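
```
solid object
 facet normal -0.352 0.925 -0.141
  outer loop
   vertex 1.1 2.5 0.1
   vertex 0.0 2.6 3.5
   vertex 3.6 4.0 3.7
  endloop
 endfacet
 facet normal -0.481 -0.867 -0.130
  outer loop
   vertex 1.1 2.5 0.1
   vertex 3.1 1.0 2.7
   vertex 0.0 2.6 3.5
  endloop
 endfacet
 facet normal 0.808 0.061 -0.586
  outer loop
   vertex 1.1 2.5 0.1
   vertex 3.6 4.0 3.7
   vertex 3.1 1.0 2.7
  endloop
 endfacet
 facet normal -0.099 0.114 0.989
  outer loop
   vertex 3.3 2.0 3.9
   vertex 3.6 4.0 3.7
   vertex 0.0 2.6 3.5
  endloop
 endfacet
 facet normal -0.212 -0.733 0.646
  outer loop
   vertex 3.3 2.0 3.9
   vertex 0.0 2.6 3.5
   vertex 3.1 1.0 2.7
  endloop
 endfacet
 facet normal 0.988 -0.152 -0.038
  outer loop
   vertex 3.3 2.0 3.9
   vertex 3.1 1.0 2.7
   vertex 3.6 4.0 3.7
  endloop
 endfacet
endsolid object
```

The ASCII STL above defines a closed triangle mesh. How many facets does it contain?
6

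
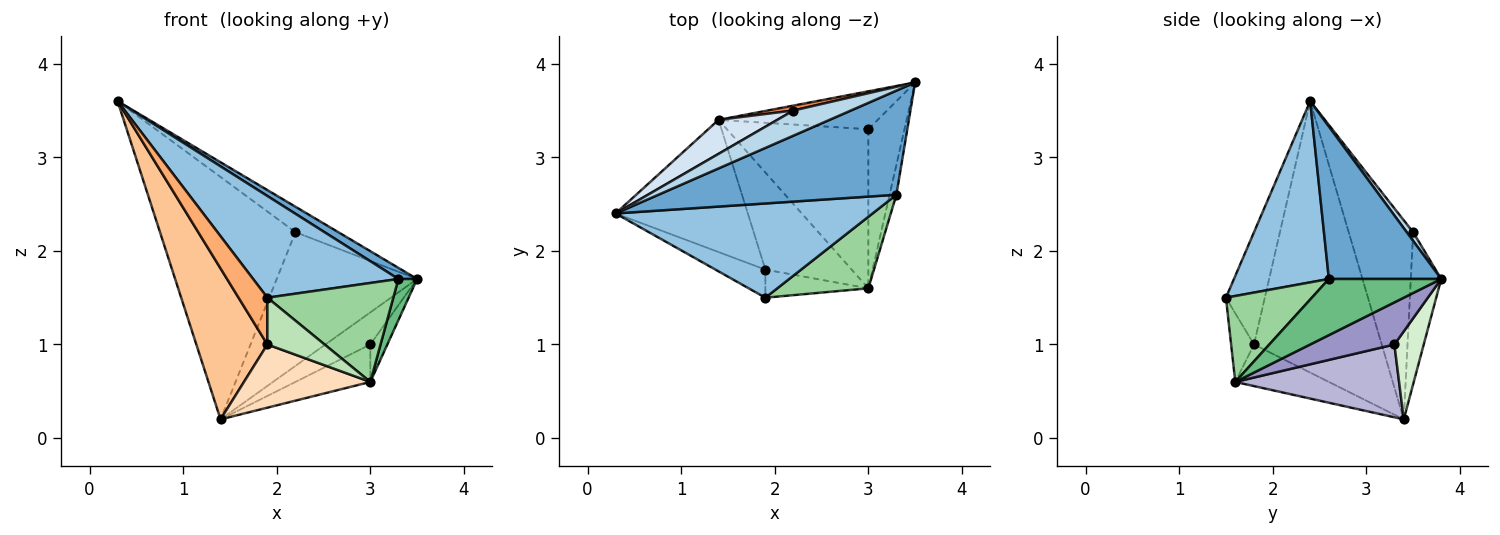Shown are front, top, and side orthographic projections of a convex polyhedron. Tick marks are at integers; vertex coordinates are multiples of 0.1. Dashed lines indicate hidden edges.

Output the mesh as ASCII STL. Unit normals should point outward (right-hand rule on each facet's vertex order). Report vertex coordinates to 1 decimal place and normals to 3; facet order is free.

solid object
 facet normal 0.537 -0.090 0.839
  outer loop
   vertex 3.3 2.6 1.7
   vertex 3.5 3.8 1.7
   vertex 0.3 2.4 3.6
  endloop
 endfacet
 facet normal 0.432 -0.662 0.613
  outer loop
   vertex 3.3 2.6 1.7
   vertex 0.3 2.4 3.6
   vertex 1.9 1.5 1.5
  endloop
 endfacet
 facet normal 0.106 0.707 0.699
  outer loop
   vertex 2.2 3.5 2.2
   vertex 0.3 2.4 3.6
   vertex 3.5 3.8 1.7
  endloop
 endfacet
 facet normal -0.426 0.896 0.126
  outer loop
   vertex 2.2 3.5 2.2
   vertex 1.4 3.4 0.2
   vertex 0.3 2.4 3.6
  endloop
 endfacet
 facet normal -0.212 0.977 0.036
  outer loop
   vertex 2.2 3.5 2.2
   vertex 3.5 3.8 1.7
   vertex 1.4 3.4 0.2
  endloop
 endfacet
 facet normal -0.757 -0.561 -0.336
  outer loop
   vertex 1.9 1.8 1.0
   vertex 1.9 1.5 1.5
   vertex 0.3 2.4 3.6
  endloop
 endfacet
 facet normal -0.804 -0.447 -0.392
  outer loop
   vertex 1.9 1.8 1.0
   vertex 0.3 2.4 3.6
   vertex 1.4 3.4 0.2
  endloop
 endfacet
 facet normal -0.375 -0.506 -0.777
  outer loop
   vertex 3.0 1.6 0.6
   vertex 1.9 1.8 1.0
   vertex 1.4 3.4 0.2
  endloop
 endfacet
 facet normal 0.979 -0.163 -0.119
  outer loop
   vertex 3.0 1.6 0.6
   vertex 3.5 3.8 1.7
   vertex 3.3 2.6 1.7
  endloop
 endfacet
 facet normal 0.484 -0.709 0.513
  outer loop
   vertex 3.0 1.6 0.6
   vertex 3.3 2.6 1.7
   vertex 1.9 1.5 1.5
  endloop
 endfacet
 facet normal -0.324 -0.811 -0.487
  outer loop
   vertex 3.0 1.6 0.6
   vertex 1.9 1.5 1.5
   vertex 1.9 1.8 1.0
  endloop
 endfacet
 facet normal 0.389 0.596 -0.703
  outer loop
   vertex 3.0 3.3 1.0
   vertex 1.4 3.4 0.2
   vertex 3.5 3.8 1.7
  endloop
 endfacet
 facet normal 0.750 0.152 -0.644
  outer loop
   vertex 3.0 3.3 1.0
   vertex 3.5 3.8 1.7
   vertex 3.0 1.6 0.6
  endloop
 endfacet
 facet normal 0.448 0.205 -0.870
  outer loop
   vertex 3.0 3.3 1.0
   vertex 3.0 1.6 0.6
   vertex 1.4 3.4 0.2
  endloop
 endfacet
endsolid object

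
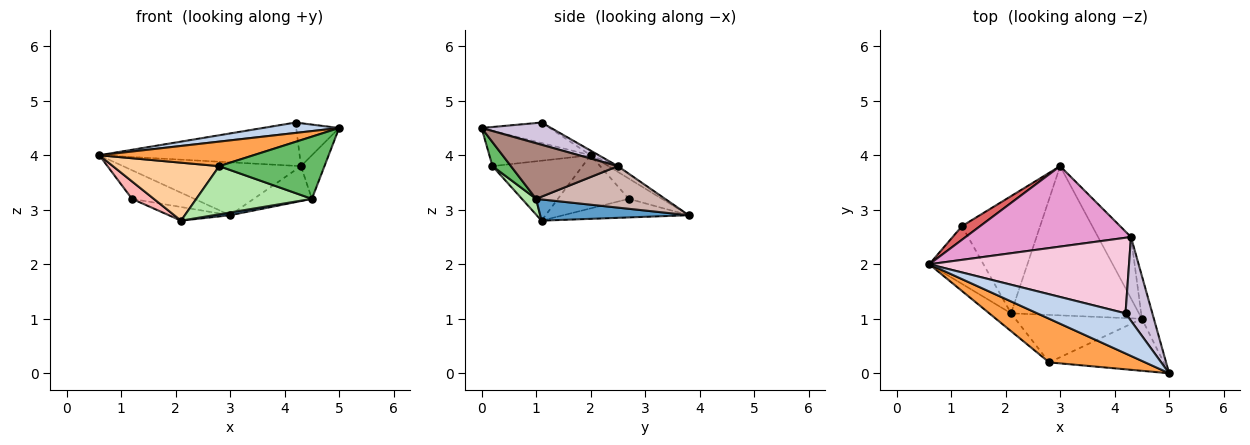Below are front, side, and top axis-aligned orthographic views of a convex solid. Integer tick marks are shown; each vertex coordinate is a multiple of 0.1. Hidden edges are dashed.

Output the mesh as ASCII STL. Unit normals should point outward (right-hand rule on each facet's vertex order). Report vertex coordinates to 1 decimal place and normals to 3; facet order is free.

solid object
 facet normal 0.164 -0.018 -0.986
  outer loop
   vertex 4.5 1.0 3.2
   vertex 2.1 1.1 2.8
   vertex 3.0 3.8 2.9
  endloop
 endfacet
 facet normal -0.219 -0.245 0.945
  outer loop
   vertex 4.2 1.1 4.6
   vertex 0.6 2.0 4.0
   vertex 5.0 0.0 4.5
  endloop
 endfacet
 facet normal -0.306 -0.467 0.830
  outer loop
   vertex 2.8 0.2 3.8
   vertex 5.0 0.0 4.5
   vertex 0.6 2.0 4.0
  endloop
 endfacet
 facet normal -0.629 -0.743 -0.229
  outer loop
   vertex 2.8 0.2 3.8
   vertex 0.6 2.0 4.0
   vertex 2.1 1.1 2.8
  endloop
 endfacet
 facet normal 0.133 -0.760 -0.636
  outer loop
   vertex 2.8 0.2 3.8
   vertex 4.5 1.0 3.2
   vertex 5.0 0.0 4.5
  endloop
 endfacet
 facet normal 0.087 -0.709 -0.699
  outer loop
   vertex 2.8 0.2 3.8
   vertex 2.1 1.1 2.8
   vertex 4.5 1.0 3.2
  endloop
 endfacet
 facet normal -0.433 0.814 0.388
  outer loop
   vertex 1.2 2.7 3.2
   vertex 0.6 2.0 4.0
   vertex 3.0 3.8 2.9
  endloop
 endfacet
 facet normal -0.685 -0.211 -0.698
  outer loop
   vertex 1.2 2.7 3.2
   vertex 2.1 1.1 2.8
   vertex 0.6 2.0 4.0
  endloop
 endfacet
 facet normal -0.230 0.112 -0.967
  outer loop
   vertex 1.2 2.7 3.2
   vertex 3.0 3.8 2.9
   vertex 2.1 1.1 2.8
  endloop
 endfacet
 facet normal 0.594 0.367 0.716
  outer loop
   vertex 4.3 2.5 3.8
   vertex 4.2 1.1 4.6
   vertex 5.0 0.0 4.5
  endloop
 endfacet
 facet normal 0.956 0.210 -0.206
  outer loop
   vertex 4.3 2.5 3.8
   vertex 5.0 0.0 4.5
   vertex 4.5 1.0 3.2
  endloop
 endfacet
 facet normal 0.739 0.333 -0.586
  outer loop
   vertex 4.3 2.5 3.8
   vertex 4.5 1.0 3.2
   vertex 3.0 3.8 2.9
  endloop
 endfacet
 facet normal -0.029 0.549 0.835
  outer loop
   vertex 4.3 2.5 3.8
   vertex 3.0 3.8 2.9
   vertex 0.6 2.0 4.0
  endloop
 endfacet
 facet normal -0.020 0.497 0.867
  outer loop
   vertex 4.3 2.5 3.8
   vertex 0.6 2.0 4.0
   vertex 4.2 1.1 4.6
  endloop
 endfacet
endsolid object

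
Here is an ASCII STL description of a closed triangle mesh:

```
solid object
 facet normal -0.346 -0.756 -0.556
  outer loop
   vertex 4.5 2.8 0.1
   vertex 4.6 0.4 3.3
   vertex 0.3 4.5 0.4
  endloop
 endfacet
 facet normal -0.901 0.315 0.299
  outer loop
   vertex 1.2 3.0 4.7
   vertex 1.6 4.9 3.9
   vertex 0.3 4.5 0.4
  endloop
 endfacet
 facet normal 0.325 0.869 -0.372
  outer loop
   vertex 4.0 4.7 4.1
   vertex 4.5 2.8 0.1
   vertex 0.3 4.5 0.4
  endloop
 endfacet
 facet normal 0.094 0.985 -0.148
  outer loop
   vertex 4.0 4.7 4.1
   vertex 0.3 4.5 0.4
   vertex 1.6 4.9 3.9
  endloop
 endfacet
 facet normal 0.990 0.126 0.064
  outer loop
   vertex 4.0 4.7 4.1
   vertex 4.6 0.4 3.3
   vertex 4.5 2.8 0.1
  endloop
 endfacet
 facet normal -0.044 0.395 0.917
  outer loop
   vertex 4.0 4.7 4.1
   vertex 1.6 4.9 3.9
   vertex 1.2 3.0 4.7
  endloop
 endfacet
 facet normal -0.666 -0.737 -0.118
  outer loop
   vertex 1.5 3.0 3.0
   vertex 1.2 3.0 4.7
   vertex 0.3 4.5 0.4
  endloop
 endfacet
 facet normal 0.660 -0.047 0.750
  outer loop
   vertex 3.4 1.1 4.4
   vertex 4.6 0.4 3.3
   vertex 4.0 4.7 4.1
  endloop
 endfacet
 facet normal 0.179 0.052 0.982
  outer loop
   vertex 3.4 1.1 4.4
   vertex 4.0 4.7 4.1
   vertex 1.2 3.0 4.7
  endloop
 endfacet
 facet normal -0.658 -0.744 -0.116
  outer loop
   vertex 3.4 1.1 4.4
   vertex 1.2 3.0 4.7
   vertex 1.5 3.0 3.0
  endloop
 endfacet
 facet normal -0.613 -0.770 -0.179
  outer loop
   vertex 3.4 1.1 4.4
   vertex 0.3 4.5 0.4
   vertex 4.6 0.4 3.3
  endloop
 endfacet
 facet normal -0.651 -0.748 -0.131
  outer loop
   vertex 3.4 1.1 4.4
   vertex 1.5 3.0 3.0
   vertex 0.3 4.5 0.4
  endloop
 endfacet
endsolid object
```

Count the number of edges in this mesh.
18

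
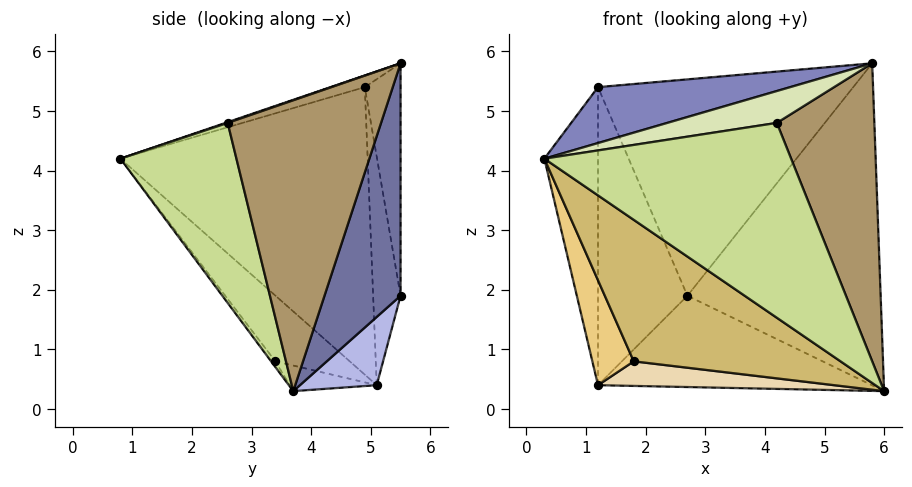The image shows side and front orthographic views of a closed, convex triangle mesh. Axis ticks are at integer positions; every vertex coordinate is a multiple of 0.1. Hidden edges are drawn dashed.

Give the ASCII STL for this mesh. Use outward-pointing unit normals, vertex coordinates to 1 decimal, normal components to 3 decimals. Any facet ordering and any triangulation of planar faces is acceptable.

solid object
 facet normal 0.352 0.893 -0.280
  outer loop
   vertex 5.8 5.5 5.8
   vertex 6.0 3.7 0.3
   vertex 2.7 5.5 1.9
  endloop
 endfacet
 facet normal -0.048 -0.271 0.961
  outer loop
   vertex 1.2 4.9 5.4
   vertex 0.3 0.8 4.2
   vertex 5.8 5.5 5.8
  endloop
 endfacet
 facet normal -0.138 0.984 0.110
  outer loop
   vertex 1.2 4.9 5.4
   vertex 5.8 5.5 5.8
   vertex 2.7 5.5 1.9
  endloop
 endfacet
 facet normal 0.239 0.852 -0.466
  outer loop
   vertex 1.2 5.1 0.4
   vertex 2.7 5.5 1.9
   vertex 6.0 3.7 0.3
  endloop
 endfacet
 facet normal -0.977 0.212 0.008
  outer loop
   vertex 1.2 5.1 0.4
   vertex 0.3 0.8 4.2
   vertex 1.2 4.9 5.4
  endloop
 endfacet
 facet normal -0.293 0.955 0.038
  outer loop
   vertex 1.2 5.1 0.4
   vertex 1.2 4.9 5.4
   vertex 2.7 5.5 1.9
  endloop
 endfacet
 facet normal 0.425 -0.904 -0.051
  outer loop
   vertex 4.2 2.6 4.8
   vertex 0.3 0.8 4.2
   vertex 6.0 3.7 0.3
  endloop
 endfacet
 facet normal 0.007 -0.329 0.944
  outer loop
   vertex 4.2 2.6 4.8
   vertex 5.8 5.5 5.8
   vertex 0.3 0.8 4.2
  endloop
 endfacet
 facet normal 0.826 -0.526 0.202
  outer loop
   vertex 4.2 2.6 4.8
   vertex 6.0 3.7 0.3
   vertex 5.8 5.5 5.8
  endloop
 endfacet
 facet normal -0.016 -0.791 -0.612
  outer loop
   vertex 1.8 3.4 0.8
   vertex 6.0 3.7 0.3
   vertex 0.3 0.8 4.2
  endloop
 endfacet
 facet normal -0.696 -0.388 -0.604
  outer loop
   vertex 1.8 3.4 0.8
   vertex 0.3 0.8 4.2
   vertex 1.2 5.1 0.4
  endloop
 endfacet
 facet normal -0.096 -0.260 -0.961
  outer loop
   vertex 1.8 3.4 0.8
   vertex 1.2 5.1 0.4
   vertex 6.0 3.7 0.3
  endloop
 endfacet
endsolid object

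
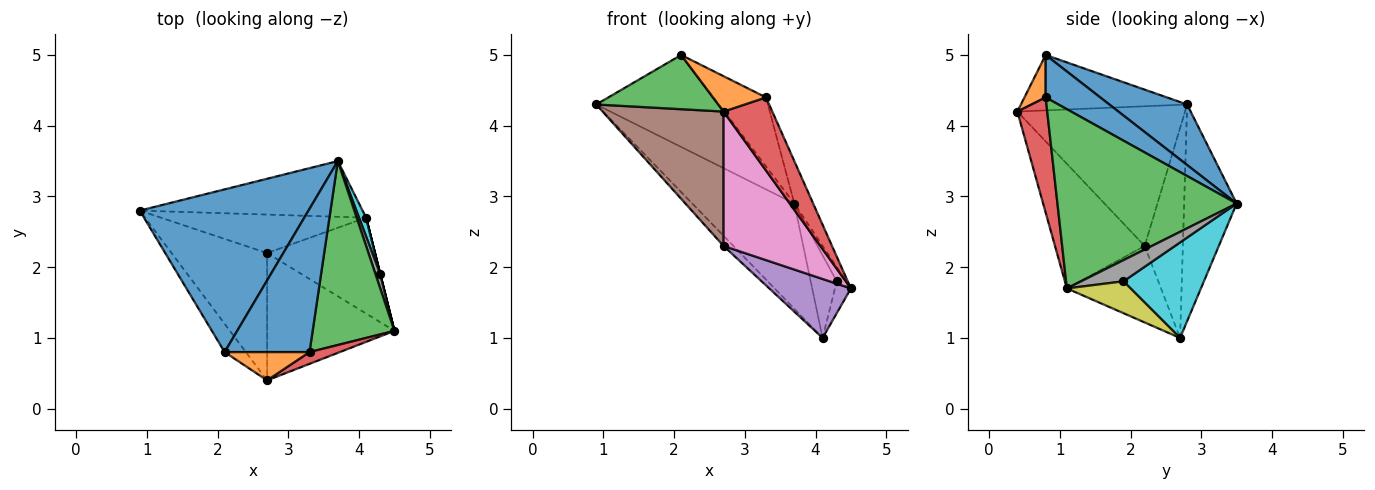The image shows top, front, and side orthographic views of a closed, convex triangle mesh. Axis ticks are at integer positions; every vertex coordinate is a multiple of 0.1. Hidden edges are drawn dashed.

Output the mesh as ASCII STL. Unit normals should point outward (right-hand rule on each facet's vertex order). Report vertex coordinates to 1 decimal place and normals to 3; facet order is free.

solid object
 facet normal 0.298 0.470 0.831
  outer loop
   vertex 2.1 0.8 5.0
   vertex 3.7 3.5 2.9
   vertex 0.9 2.8 4.3
  endloop
 endfacet
 facet normal -0.414 0.804 -0.426
  outer loop
   vertex 4.1 2.7 1.0
   vertex 0.9 2.8 4.3
   vertex 3.7 3.5 2.9
  endloop
 endfacet
 facet normal -0.770 -0.565 -0.295
  outer loop
   vertex 2.7 0.4 4.2
   vertex 2.1 0.8 5.0
   vertex 0.9 2.8 4.3
  endloop
 endfacet
 facet normal -0.703 0.182 -0.687
  outer loop
   vertex 2.7 2.2 2.3
   vertex 0.9 2.8 4.3
   vertex 4.1 2.7 1.0
  endloop
 endfacet
 facet normal -0.517 -0.448 -0.729
  outer loop
   vertex 2.7 2.2 2.3
   vertex 4.1 2.7 1.0
   vertex 4.5 1.1 1.7
  endloop
 endfacet
 facet normal -0.709 -0.512 -0.485
  outer loop
   vertex 2.7 2.2 2.3
   vertex 2.7 0.4 4.2
   vertex 0.9 2.8 4.3
  endloop
 endfacet
 facet normal -0.558 -0.602 -0.571
  outer loop
   vertex 2.7 2.2 2.3
   vertex 4.5 1.1 1.7
   vertex 2.7 0.4 4.2
  endloop
 endfacet
 facet normal 0.954 0.212 0.212
  outer loop
   vertex 4.3 1.9 1.8
   vertex 3.7 3.5 2.9
   vertex 4.5 1.1 1.7
  endloop
 endfacet
 facet normal 0.970 0.243 0.000
  outer loop
   vertex 4.3 1.9 1.8
   vertex 4.5 1.1 1.7
   vertex 4.1 2.7 1.0
  endloop
 endfacet
 facet normal 0.949 0.308 0.070
  outer loop
   vertex 4.3 1.9 1.8
   vertex 4.1 2.7 1.0
   vertex 3.7 3.5 2.9
  endloop
 endfacet
 facet normal 0.411 0.396 0.821
  outer loop
   vertex 3.3 0.8 4.4
   vertex 3.7 3.5 2.9
   vertex 2.1 0.8 5.0
  endloop
 endfacet
 facet normal 0.298 -0.745 0.596
  outer loop
   vertex 3.3 0.8 4.4
   vertex 2.1 0.8 5.0
   vertex 2.7 0.4 4.2
  endloop
 endfacet
 facet normal 0.906 0.095 0.413
  outer loop
   vertex 3.3 0.8 4.4
   vertex 4.5 1.1 1.7
   vertex 3.7 3.5 2.9
  endloop
 endfacet
 facet normal 0.518 -0.845 0.136
  outer loop
   vertex 3.3 0.8 4.4
   vertex 2.7 0.4 4.2
   vertex 4.5 1.1 1.7
  endloop
 endfacet
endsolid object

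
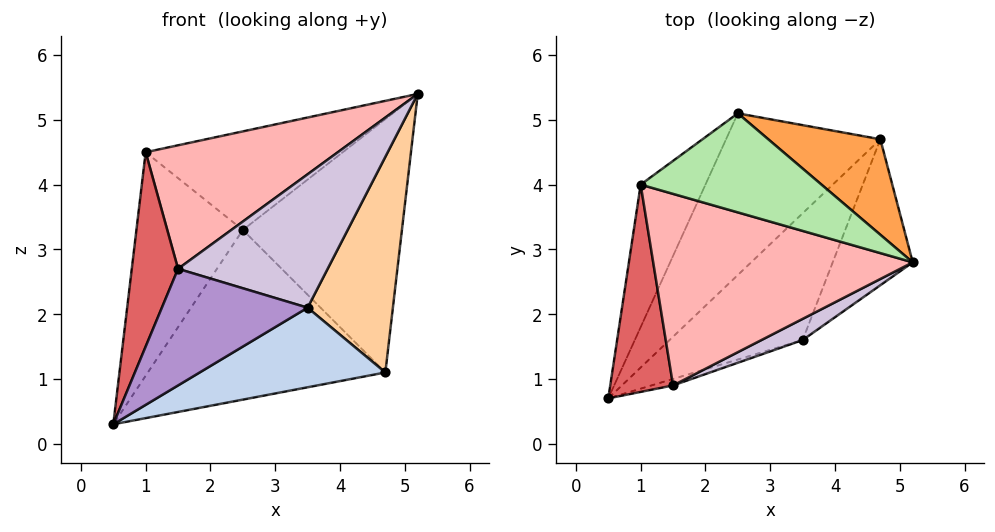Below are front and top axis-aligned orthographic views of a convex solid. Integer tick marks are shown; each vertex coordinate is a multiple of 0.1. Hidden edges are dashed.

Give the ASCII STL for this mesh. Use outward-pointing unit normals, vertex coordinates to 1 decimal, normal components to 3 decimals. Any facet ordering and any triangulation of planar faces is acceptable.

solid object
 facet normal -0.487 0.632 -0.602
  outer loop
   vertex 4.7 4.7 1.1
   vertex 0.5 0.7 0.3
   vertex 2.5 5.1 3.3
  endloop
 endfacet
 facet normal 0.555 -0.442 -0.704
  outer loop
   vertex 4.7 4.7 1.1
   vertex 3.5 1.6 2.1
   vertex 0.5 0.7 0.3
  endloop
 endfacet
 facet normal 0.463 0.829 0.313
  outer loop
   vertex 4.7 4.7 1.1
   vertex 2.5 5.1 3.3
   vertex 5.2 2.8 5.4
  endloop
 endfacet
 facet normal 0.858 -0.425 -0.288
  outer loop
   vertex 4.7 4.7 1.1
   vertex 5.2 2.8 5.4
   vertex 3.5 1.6 2.1
  endloop
 endfacet
 facet normal -0.724 0.582 -0.371
  outer loop
   vertex 1.0 4.0 4.5
   vertex 2.5 5.1 3.3
   vertex 0.5 0.7 0.3
  endloop
 endfacet
 facet normal 0.050 0.705 0.708
  outer loop
   vertex 1.0 4.0 4.5
   vertex 5.2 2.8 5.4
   vertex 2.5 5.1 3.3
  endloop
 endfacet
 facet normal -0.850 -0.360 0.384
  outer loop
   vertex 1.5 0.9 2.7
   vertex 1.0 4.0 4.5
   vertex 0.5 0.7 0.3
  endloop
 endfacet
 facet normal -0.318 -0.514 0.797
  outer loop
   vertex 1.5 0.9 2.7
   vertex 5.2 2.8 5.4
   vertex 1.0 4.0 4.5
  endloop
 endfacet
 facet normal 0.316 -0.947 -0.053
  outer loop
   vertex 1.5 0.9 2.7
   vertex 0.5 0.7 0.3
   vertex 3.5 1.6 2.1
  endloop
 endfacet
 facet normal 0.366 -0.919 0.146
  outer loop
   vertex 1.5 0.9 2.7
   vertex 3.5 1.6 2.1
   vertex 5.2 2.8 5.4
  endloop
 endfacet
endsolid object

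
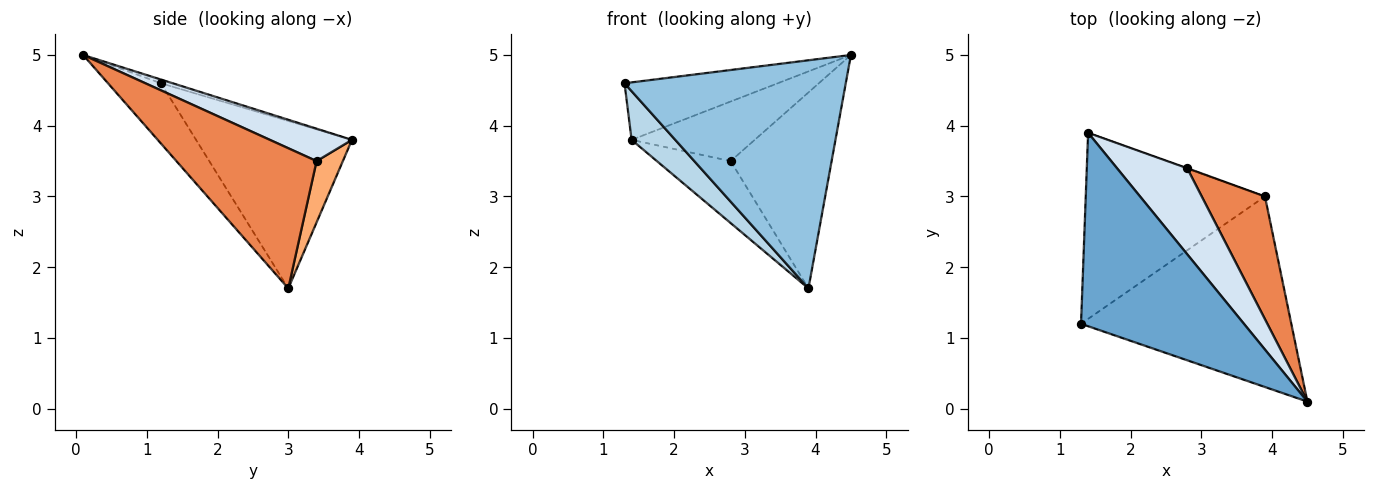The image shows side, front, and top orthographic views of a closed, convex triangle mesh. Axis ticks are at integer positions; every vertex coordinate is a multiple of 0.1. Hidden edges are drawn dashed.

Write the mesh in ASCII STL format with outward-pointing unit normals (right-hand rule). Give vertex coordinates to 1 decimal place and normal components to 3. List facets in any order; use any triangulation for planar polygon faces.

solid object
 facet normal -0.022 0.285 0.958
  outer loop
   vertex 1.4 3.9 3.8
   vertex 1.3 1.2 4.6
   vertex 4.5 0.1 5.0
  endloop
 endfacet
 facet normal -0.181 -0.755 -0.631
  outer loop
   vertex 3.9 3.0 1.7
   vertex 4.5 0.1 5.0
   vertex 1.3 1.2 4.6
  endloop
 endfacet
 facet normal -0.671 -0.188 -0.718
  outer loop
   vertex 3.9 3.0 1.7
   vertex 1.3 1.2 4.6
   vertex 1.4 3.9 3.8
  endloop
 endfacet
 facet normal 0.355 0.532 0.769
  outer loop
   vertex 2.8 3.4 3.5
   vertex 1.4 3.9 3.8
   vertex 4.5 0.1 5.0
  endloop
 endfacet
 facet normal 0.762 0.549 0.344
  outer loop
   vertex 2.8 3.4 3.5
   vertex 4.5 0.1 5.0
   vertex 3.9 3.0 1.7
  endloop
 endfacet
 facet normal 0.336 0.942 -0.004
  outer loop
   vertex 2.8 3.4 3.5
   vertex 3.9 3.0 1.7
   vertex 1.4 3.9 3.8
  endloop
 endfacet
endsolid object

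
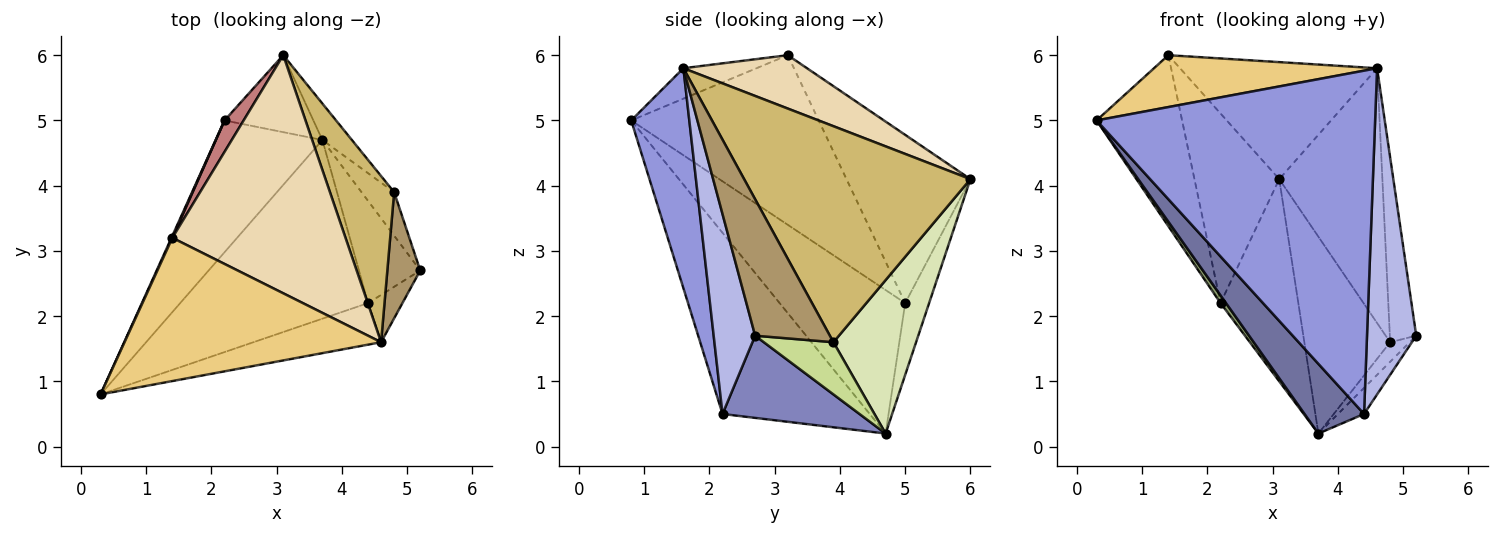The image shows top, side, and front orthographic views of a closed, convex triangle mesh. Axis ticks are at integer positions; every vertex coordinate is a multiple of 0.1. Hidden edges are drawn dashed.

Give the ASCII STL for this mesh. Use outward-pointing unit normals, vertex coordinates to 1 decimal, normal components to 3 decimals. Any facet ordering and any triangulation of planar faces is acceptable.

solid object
 facet normal -0.668 -0.270 -0.693
  outer loop
   vertex 4.4 2.2 0.5
   vertex 0.3 0.8 5.0
   vertex 3.7 4.7 0.2
  endloop
 endfacet
 facet normal 0.792 0.151 -0.591
  outer loop
   vertex 4.4 2.2 0.5
   vertex 3.7 4.7 0.2
   vertex 5.2 2.7 1.7
  endloop
 endfacet
 facet normal 0.203 -0.972 -0.118
  outer loop
   vertex 4.4 2.2 0.5
   vertex 4.6 1.6 5.8
   vertex 0.3 0.8 5.0
  endloop
 endfacet
 facet normal 0.640 -0.760 -0.110
  outer loop
   vertex 4.4 2.2 0.5
   vertex 5.2 2.7 1.7
   vertex 4.6 1.6 5.8
  endloop
 endfacet
 facet normal -0.802 -0.035 -0.596
  outer loop
   vertex 2.2 5.0 2.2
   vertex 3.7 4.7 0.2
   vertex 0.3 0.8 5.0
  endloop
 endfacet
 facet normal -0.276 0.898 -0.342
  outer loop
   vertex 2.2 5.0 2.2
   vertex 3.1 6.0 4.1
   vertex 3.7 4.7 0.2
  endloop
 endfacet
 facet normal 0.825 0.232 -0.516
  outer loop
   vertex 4.8 3.9 1.6
   vertex 5.2 2.7 1.7
   vertex 3.7 4.7 0.2
  endloop
 endfacet
 facet normal 0.688 0.714 -0.132
  outer loop
   vertex 4.8 3.9 1.6
   vertex 3.7 4.7 0.2
   vertex 3.1 6.0 4.1
  endloop
 endfacet
 facet normal 0.919 0.325 0.222
  outer loop
   vertex 4.8 3.9 1.6
   vertex 4.6 1.6 5.8
   vertex 5.2 2.7 1.7
  endloop
 endfacet
 facet normal 0.878 0.400 0.261
  outer loop
   vertex 4.8 3.9 1.6
   vertex 3.1 6.0 4.1
   vertex 4.6 1.6 5.8
  endloop
 endfacet
 facet normal -0.111 -0.339 0.934
  outer loop
   vertex 1.4 3.2 6.0
   vertex 0.3 0.8 5.0
   vertex 4.6 1.6 5.8
  endloop
 endfacet
 facet normal 0.267 0.425 0.865
  outer loop
   vertex 1.4 3.2 6.0
   vertex 4.6 1.6 5.8
   vertex 3.1 6.0 4.1
  endloop
 endfacet
 facet normal -0.910 0.415 0.005
  outer loop
   vertex 1.4 3.2 6.0
   vertex 2.2 5.0 2.2
   vertex 0.3 0.8 5.0
  endloop
 endfacet
 facet normal -0.822 0.562 0.093
  outer loop
   vertex 1.4 3.2 6.0
   vertex 3.1 6.0 4.1
   vertex 2.2 5.0 2.2
  endloop
 endfacet
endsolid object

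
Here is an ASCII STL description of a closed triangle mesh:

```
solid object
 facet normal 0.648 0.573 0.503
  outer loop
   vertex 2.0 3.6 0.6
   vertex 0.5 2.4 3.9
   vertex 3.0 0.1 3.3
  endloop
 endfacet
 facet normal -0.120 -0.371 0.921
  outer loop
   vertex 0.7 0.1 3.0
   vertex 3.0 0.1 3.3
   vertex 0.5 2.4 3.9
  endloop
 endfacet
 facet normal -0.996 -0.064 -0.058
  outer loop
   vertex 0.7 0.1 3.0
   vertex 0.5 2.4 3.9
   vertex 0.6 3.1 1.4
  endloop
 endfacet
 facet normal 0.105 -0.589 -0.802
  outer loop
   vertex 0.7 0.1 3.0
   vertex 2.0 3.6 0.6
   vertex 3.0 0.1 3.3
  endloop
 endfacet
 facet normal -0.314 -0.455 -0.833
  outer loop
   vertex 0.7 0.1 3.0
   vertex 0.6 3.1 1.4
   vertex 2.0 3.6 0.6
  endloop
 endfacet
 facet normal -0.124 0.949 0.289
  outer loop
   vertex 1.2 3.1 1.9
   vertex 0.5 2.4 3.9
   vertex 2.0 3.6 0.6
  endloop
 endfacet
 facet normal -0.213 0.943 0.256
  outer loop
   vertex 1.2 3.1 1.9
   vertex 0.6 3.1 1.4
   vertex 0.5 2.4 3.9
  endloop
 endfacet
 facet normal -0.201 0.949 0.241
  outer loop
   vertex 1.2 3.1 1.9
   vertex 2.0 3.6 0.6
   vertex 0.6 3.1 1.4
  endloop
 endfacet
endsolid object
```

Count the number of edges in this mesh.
12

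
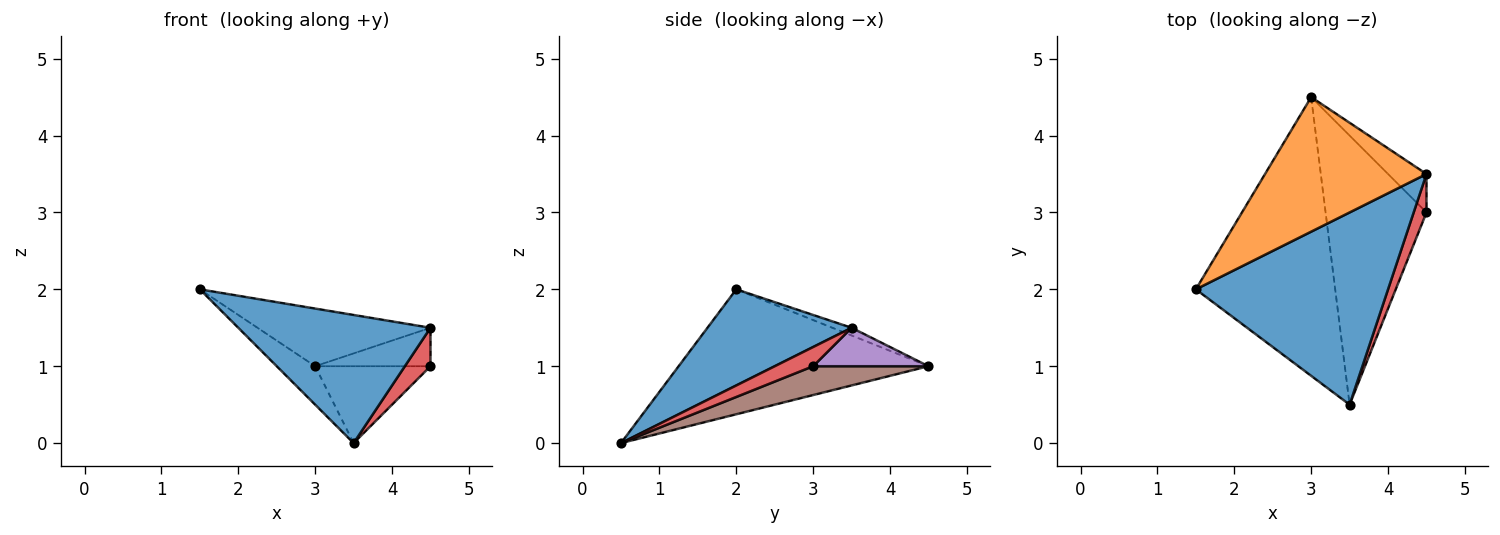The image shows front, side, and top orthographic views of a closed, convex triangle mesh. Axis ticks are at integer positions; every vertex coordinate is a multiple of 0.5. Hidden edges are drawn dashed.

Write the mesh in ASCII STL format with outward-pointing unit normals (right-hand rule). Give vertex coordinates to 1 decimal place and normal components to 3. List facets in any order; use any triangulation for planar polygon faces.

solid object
 facet normal 0.384 -0.512 0.768
  outer loop
   vertex 3.5 0.5 0.0
   vertex 4.5 3.5 1.5
   vertex 1.5 2.0 2.0
  endloop
 endfacet
 facet normal -0.044 0.394 0.918
  outer loop
   vertex 3.0 4.5 1.0
   vertex 1.5 2.0 2.0
   vertex 4.5 3.5 1.5
  endloop
 endfacet
 facet normal -0.664 0.102 -0.741
  outer loop
   vertex 3.0 4.5 1.0
   vertex 3.5 0.5 0.0
   vertex 1.5 2.0 2.0
  endloop
 endfacet
 facet normal 0.728 -0.485 0.485
  outer loop
   vertex 4.5 3.0 1.0
   vertex 4.5 3.5 1.5
   vertex 3.5 0.5 0.0
  endloop
 endfacet
 facet normal 0.577 0.577 -0.577
  outer loop
   vertex 4.5 3.0 1.0
   vertex 3.0 4.5 1.0
   vertex 4.5 3.5 1.5
  endloop
 endfacet
 facet normal 0.265 0.265 -0.927
  outer loop
   vertex 4.5 3.0 1.0
   vertex 3.5 0.5 0.0
   vertex 3.0 4.5 1.0
  endloop
 endfacet
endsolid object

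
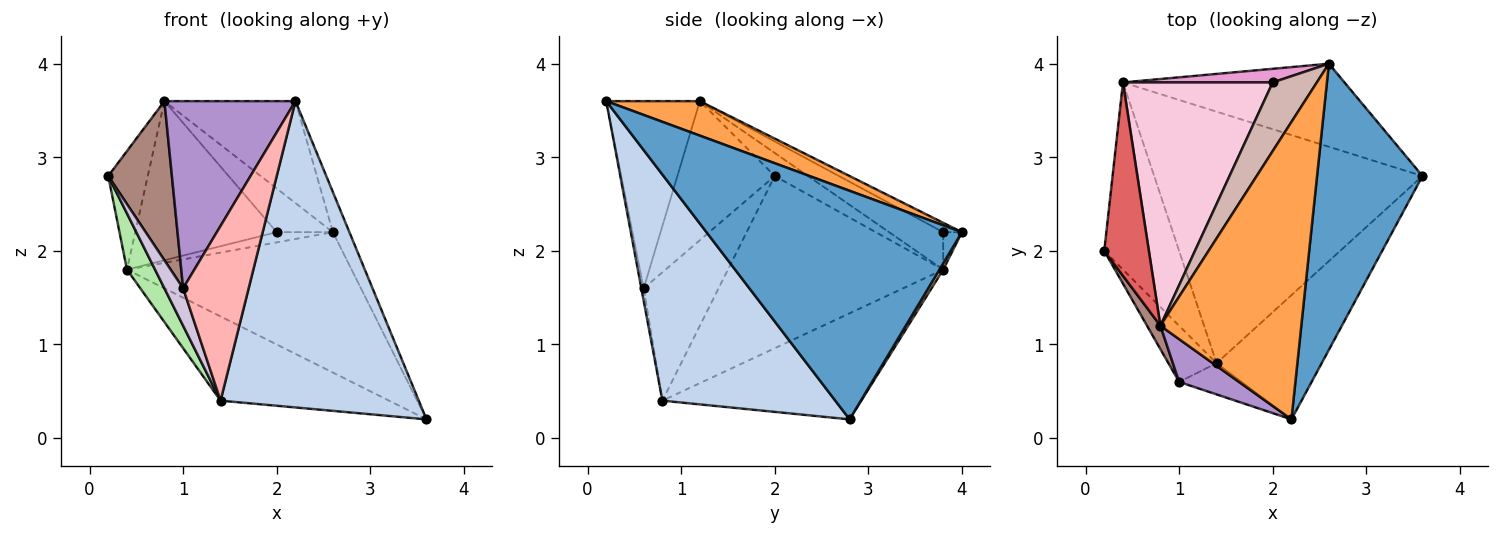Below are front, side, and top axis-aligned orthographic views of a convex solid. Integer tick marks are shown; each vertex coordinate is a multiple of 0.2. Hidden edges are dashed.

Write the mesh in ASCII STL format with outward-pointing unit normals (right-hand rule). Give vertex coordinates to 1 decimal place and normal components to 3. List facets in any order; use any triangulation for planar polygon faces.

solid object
 facet normal 0.907 0.059 0.418
  outer loop
   vertex 2.6 4.0 2.2
   vertex 2.2 0.2 3.6
   vertex 3.6 2.8 0.2
  endloop
 endfacet
 facet normal 0.629 -0.721 -0.292
  outer loop
   vertex 1.4 0.8 0.4
   vertex 3.6 2.8 0.2
   vertex 2.2 0.2 3.6
  endloop
 endfacet
 facet normal 0.226 0.316 0.922
  outer loop
   vertex 0.8 1.2 3.6
   vertex 2.2 0.2 3.6
   vertex 2.6 4.0 2.2
  endloop
 endfacet
 facet normal 0.014 0.861 -0.509
  outer loop
   vertex 0.4 3.8 1.8
   vertex 2.6 4.0 2.2
   vertex 3.6 2.8 0.2
  endloop
 endfacet
 facet normal -0.351 0.297 -0.888
  outer loop
   vertex 0.4 3.8 1.8
   vertex 3.6 2.8 0.2
   vertex 1.4 0.8 0.4
  endloop
 endfacet
 facet normal -0.911 -0.119 -0.396
  outer loop
   vertex 0.4 3.8 1.8
   vertex 1.4 0.8 0.4
   vertex 0.2 2.0 2.8
  endloop
 endfacet
 facet normal -0.403 0.478 0.780
  outer loop
   vertex 0.4 3.8 1.8
   vertex 0.2 2.0 2.8
   vertex 0.8 1.2 3.6
  endloop
 endfacet
 facet normal -0.035 -0.984 -0.176
  outer loop
   vertex 1.0 0.6 1.6
   vertex 1.4 0.8 0.4
   vertex 2.2 0.2 3.6
  endloop
 endfacet
 facet normal -0.571 -0.800 0.183
  outer loop
   vertex 1.0 0.6 1.6
   vertex 2.2 0.2 3.6
   vertex 0.8 1.2 3.6
  endloop
 endfacet
 facet normal -0.912 -0.228 -0.342
  outer loop
   vertex 1.0 0.6 1.6
   vertex 0.2 2.0 2.8
   vertex 1.4 0.8 0.4
  endloop
 endfacet
 facet normal -0.834 -0.545 0.080
  outer loop
   vertex 1.0 0.6 1.6
   vertex 0.8 1.2 3.6
   vertex 0.2 2.0 2.8
  endloop
 endfacet
 facet normal -0.176 0.528 0.830
  outer loop
   vertex 2.0 3.8 2.2
   vertex 0.8 1.2 3.6
   vertex 2.6 4.0 2.2
  endloop
 endfacet
 facet normal -0.196 0.588 0.784
  outer loop
   vertex 2.0 3.8 2.2
   vertex 2.6 4.0 2.2
   vertex 0.4 3.8 1.8
  endloop
 endfacet
 facet normal -0.205 0.536 0.819
  outer loop
   vertex 2.0 3.8 2.2
   vertex 0.4 3.8 1.8
   vertex 0.8 1.2 3.6
  endloop
 endfacet
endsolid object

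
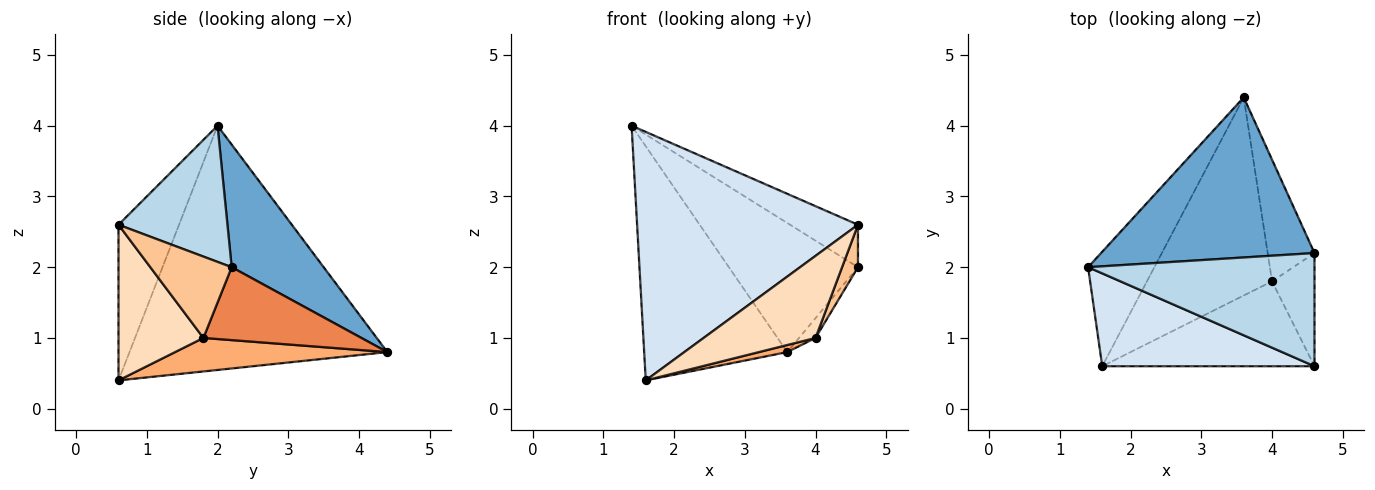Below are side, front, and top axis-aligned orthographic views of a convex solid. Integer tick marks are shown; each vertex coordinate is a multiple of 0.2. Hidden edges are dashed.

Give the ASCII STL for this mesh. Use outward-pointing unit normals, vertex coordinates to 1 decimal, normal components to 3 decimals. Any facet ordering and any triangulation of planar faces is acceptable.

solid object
 facet normal 0.408 0.573 0.711
  outer loop
   vertex 3.6 4.4 0.8
   vertex 1.4 2.0 4.0
   vertex 4.6 2.2 2.0
  endloop
 endfacet
 facet normal -0.851 0.472 -0.231
  outer loop
   vertex 1.6 0.6 0.4
   vertex 1.4 2.0 4.0
   vertex 3.6 4.4 0.8
  endloop
 endfacet
 facet normal 0.491 0.306 0.816
  outer loop
   vertex 4.6 0.6 2.6
   vertex 4.6 2.2 2.0
   vertex 1.4 2.0 4.0
  endloop
 endfacet
 facet normal -0.249 -0.907 0.339
  outer loop
   vertex 4.6 0.6 2.6
   vertex 1.4 2.0 4.0
   vertex 1.6 0.6 0.4
  endloop
 endfacet
 facet normal 0.838 0.088 -0.538
  outer loop
   vertex 4.0 1.8 1.0
   vertex 3.6 4.4 0.8
   vertex 4.6 2.2 2.0
  endloop
 endfacet
 facet normal 0.259 -0.034 -0.965
  outer loop
   vertex 4.0 1.8 1.0
   vertex 1.6 0.6 0.4
   vertex 3.6 4.4 0.8
  endloop
 endfacet
 facet normal 0.874 -0.171 -0.456
  outer loop
   vertex 4.0 1.8 1.0
   vertex 4.6 2.2 2.0
   vertex 4.6 0.6 2.6
  endloop
 endfacet
 facet normal 0.466 -0.615 -0.636
  outer loop
   vertex 4.0 1.8 1.0
   vertex 4.6 0.6 2.6
   vertex 1.6 0.6 0.4
  endloop
 endfacet
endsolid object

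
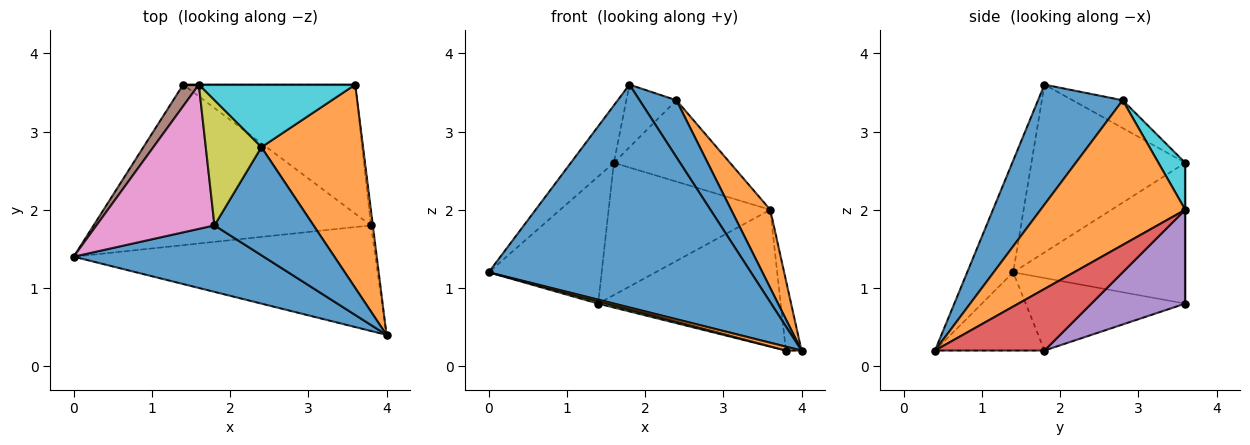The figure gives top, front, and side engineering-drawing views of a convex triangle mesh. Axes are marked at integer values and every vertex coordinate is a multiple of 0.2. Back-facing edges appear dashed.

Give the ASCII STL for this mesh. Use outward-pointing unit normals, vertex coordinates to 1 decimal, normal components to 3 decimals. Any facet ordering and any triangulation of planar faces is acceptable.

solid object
 facet normal -0.166 -0.945 0.282
  outer loop
   vertex 1.8 1.8 3.6
   vertex 0.0 1.4 1.2
   vertex 4.0 0.4 0.2
  endloop
 endfacet
 facet normal -0.251 -0.036 -0.967
  outer loop
   vertex 3.8 1.8 0.2
   vertex 4.0 0.4 0.2
   vertex 0.0 1.4 1.2
  endloop
 endfacet
 facet normal -0.253 -0.015 -0.967
  outer loop
   vertex 3.8 1.8 0.2
   vertex 0.0 1.4 1.2
   vertex 1.4 3.6 0.8
  endloop
 endfacet
 facet normal 0.989 0.141 -0.031
  outer loop
   vertex 3.8 1.8 0.2
   vertex 3.6 3.6 2.0
   vertex 4.0 0.4 0.2
  endloop
 endfacet
 facet normal 0.350 0.681 -0.643
  outer loop
   vertex 3.8 1.8 0.2
   vertex 1.4 3.6 0.8
   vertex 3.6 3.6 2.0
  endloop
 endfacet
 facet normal -0.832 0.546 0.092
  outer loop
   vertex 1.6 3.6 2.6
   vertex 1.4 3.6 0.8
   vertex 0.0 1.4 1.2
  endloop
 endfacet
 facet normal -0.797 0.223 0.561
  outer loop
   vertex 1.6 3.6 2.6
   vertex 0.0 1.4 1.2
   vertex 1.8 1.8 3.6
  endloop
 endfacet
 facet normal 0.000 1.000 0.000
  outer loop
   vertex 1.6 3.6 2.6
   vertex 3.6 3.6 2.0
   vertex 1.4 3.6 0.8
  endloop
 endfacet
 facet normal -0.408 0.408 0.816
  outer loop
   vertex 2.4 2.8 3.4
   vertex 1.6 3.6 2.6
   vertex 1.8 1.8 3.6
  endloop
 endfacet
 facet normal 0.180 0.780 0.600
  outer loop
   vertex 2.4 2.8 3.4
   vertex 3.6 3.6 2.0
   vertex 1.6 3.6 2.6
  endloop
 endfacet
 facet normal 0.731 -0.318 0.604
  outer loop
   vertex 2.4 2.8 3.4
   vertex 1.8 1.8 3.6
   vertex 4.0 0.4 0.2
  endloop
 endfacet
 facet normal 0.799 -0.216 0.561
  outer loop
   vertex 2.4 2.8 3.4
   vertex 4.0 0.4 0.2
   vertex 3.6 3.6 2.0
  endloop
 endfacet
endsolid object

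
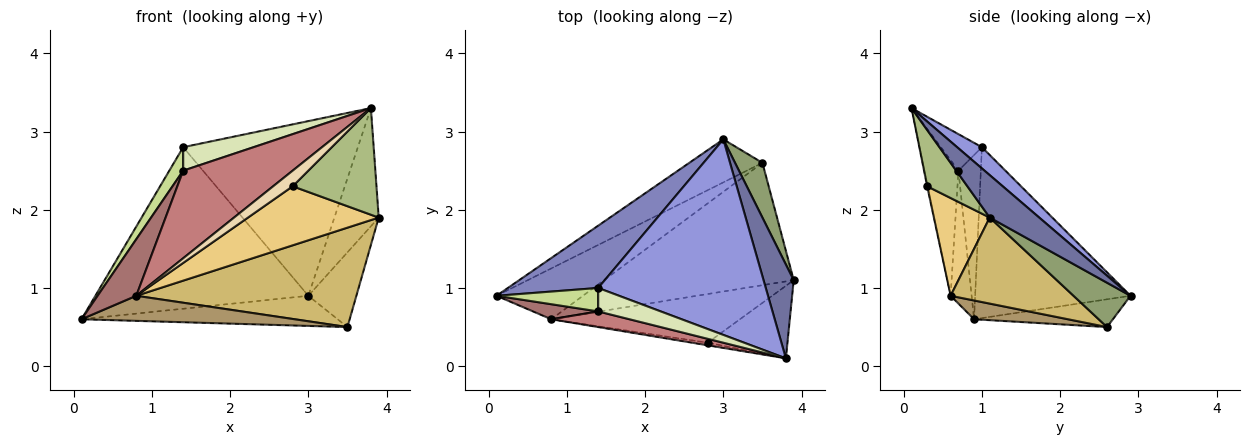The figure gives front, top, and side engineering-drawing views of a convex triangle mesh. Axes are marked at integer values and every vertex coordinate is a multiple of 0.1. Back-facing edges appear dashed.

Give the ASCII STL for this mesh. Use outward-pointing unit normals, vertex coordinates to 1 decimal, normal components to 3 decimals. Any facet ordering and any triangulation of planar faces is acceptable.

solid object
 facet normal 0.659 0.589 0.468
  outer loop
   vertex 3.8 0.1 3.3
   vertex 3.9 1.1 1.9
   vertex 3.0 2.9 0.9
  endloop
 endfacet
 facet normal -0.563 0.771 0.297
  outer loop
   vertex 1.4 1.0 2.8
   vertex 3.0 2.9 0.9
   vertex 0.1 0.9 0.6
  endloop
 endfacet
 facet normal 0.094 0.663 0.742
  outer loop
   vertex 1.4 1.0 2.8
   vertex 3.8 0.1 3.3
   vertex 3.0 2.9 0.9
  endloop
 endfacet
 facet normal -0.297 0.548 -0.782
  outer loop
   vertex 3.5 2.6 0.5
   vertex 0.1 0.9 0.6
   vertex 3.0 2.9 0.9
  endloop
 endfacet
 facet normal 0.691 0.583 0.427
  outer loop
   vertex 3.5 2.6 0.5
   vertex 3.0 2.9 0.9
   vertex 3.9 1.1 1.9
  endloop
 endfacet
 facet normal 0.369 -0.769 -0.523
  outer loop
   vertex 2.8 0.3 2.3
   vertex 3.9 1.1 1.9
   vertex 3.8 0.1 3.3
  endloop
 endfacet
 facet normal -0.752 -0.466 0.466
  outer loop
   vertex 1.4 0.7 2.5
   vertex 1.4 1.0 2.8
   vertex 0.1 0.9 0.6
  endloop
 endfacet
 facet normal -0.381 -0.654 0.654
  outer loop
   vertex 1.4 0.7 2.5
   vertex 3.8 0.1 3.3
   vertex 1.4 1.0 2.8
  endloop
 endfacet
 facet normal 0.191 -0.434 -0.880
  outer loop
   vertex 0.8 0.6 0.9
   vertex 0.1 0.9 0.6
   vertex 3.5 2.6 0.5
  endloop
 endfacet
 facet normal 0.332 -0.595 -0.732
  outer loop
   vertex 0.8 0.6 0.9
   vertex 3.5 2.6 0.5
   vertex 3.9 1.1 1.9
  endloop
 endfacet
 facet normal 0.313 -0.733 -0.604
  outer loop
   vertex 0.8 0.6 0.9
   vertex 3.9 1.1 1.9
   vertex 2.8 0.3 2.3
  endloop
 endfacet
 facet normal -0.033 -0.986 -0.164
  outer loop
   vertex 0.8 0.6 0.9
   vertex 2.8 0.3 2.3
   vertex 3.8 0.1 3.3
  endloop
 endfacet
 facet normal -0.464 -0.856 0.228
  outer loop
   vertex 0.8 0.6 0.9
   vertex 1.4 0.7 2.5
   vertex 0.1 0.9 0.6
  endloop
 endfacet
 facet normal -0.291 -0.942 0.168
  outer loop
   vertex 0.8 0.6 0.9
   vertex 3.8 0.1 3.3
   vertex 1.4 0.7 2.5
  endloop
 endfacet
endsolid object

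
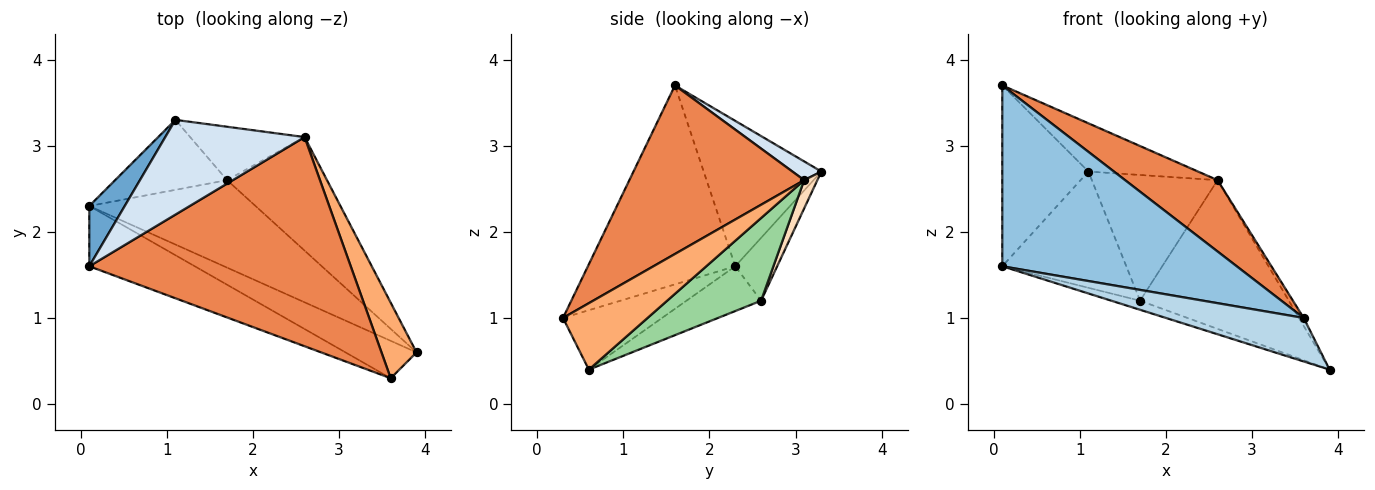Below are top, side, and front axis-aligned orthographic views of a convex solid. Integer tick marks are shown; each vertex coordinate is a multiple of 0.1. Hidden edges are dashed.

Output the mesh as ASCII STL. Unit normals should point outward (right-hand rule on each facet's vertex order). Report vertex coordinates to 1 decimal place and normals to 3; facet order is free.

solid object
 facet normal -0.792 0.579 0.193
  outer loop
   vertex 0.1 2.3 1.6
   vertex 0.1 1.6 3.7
   vertex 1.1 3.3 2.7
  endloop
 endfacet
 facet normal -0.512 -0.815 -0.272
  outer loop
   vertex 0.1 2.3 1.6
   vertex 3.6 0.3 1.0
   vertex 0.1 1.6 3.7
  endloop
 endfacet
 facet normal -0.479 -0.666 -0.572
  outer loop
   vertex 0.1 2.3 1.6
   vertex 3.9 0.6 0.4
   vertex 3.6 0.3 1.0
  endloop
 endfacet
 facet normal 0.119 0.450 0.885
  outer loop
   vertex 2.6 3.1 2.6
   vertex 1.1 3.3 2.7
   vertex 0.1 1.6 3.7
  endloop
 endfacet
 facet normal 0.521 -0.276 0.808
  outer loop
   vertex 2.6 3.1 2.6
   vertex 0.1 1.6 3.7
   vertex 3.6 0.3 1.0
  endloop
 endfacet
 facet normal 0.883 0.049 0.466
  outer loop
   vertex 2.6 3.1 2.6
   vertex 3.6 0.3 1.0
   vertex 3.9 0.6 0.4
  endloop
 endfacet
 facet normal -0.278 0.823 -0.495
  outer loop
   vertex 1.7 2.6 1.2
   vertex 0.1 2.3 1.6
   vertex 1.1 3.3 2.7
  endloop
 endfacet
 facet normal 0.096 0.916 -0.389
  outer loop
   vertex 1.7 2.6 1.2
   vertex 1.1 3.3 2.7
   vertex 2.6 3.1 2.6
  endloop
 endfacet
 facet normal -0.259 0.100 -0.961
  outer loop
   vertex 1.7 2.6 1.2
   vertex 3.9 0.6 0.4
   vertex 0.1 2.3 1.6
  endloop
 endfacet
 facet normal 0.449 0.710 -0.542
  outer loop
   vertex 1.7 2.6 1.2
   vertex 2.6 3.1 2.6
   vertex 3.9 0.6 0.4
  endloop
 endfacet
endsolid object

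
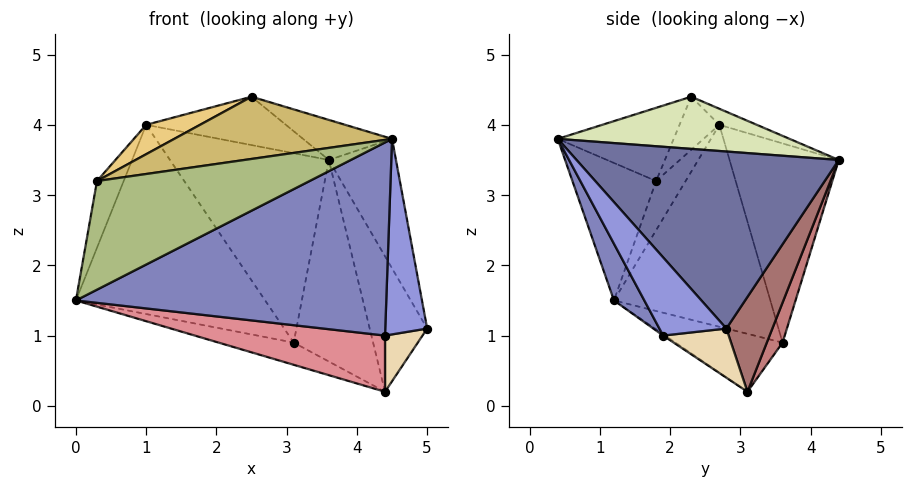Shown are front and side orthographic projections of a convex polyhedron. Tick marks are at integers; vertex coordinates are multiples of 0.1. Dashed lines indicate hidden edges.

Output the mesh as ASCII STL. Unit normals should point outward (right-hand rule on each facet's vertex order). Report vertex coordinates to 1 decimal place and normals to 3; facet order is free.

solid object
 facet normal 0.900 0.230 0.371
  outer loop
   vertex 3.6 4.4 3.5
   vertex 4.5 0.4 3.8
   vertex 5.0 2.8 1.1
  endloop
 endfacet
 facet normal 0.086 -0.877 -0.473
  outer loop
   vertex 4.4 1.9 1.0
   vertex 4.5 0.4 3.8
   vertex 0.0 1.2 1.5
  endloop
 endfacet
 facet normal 0.809 -0.506 -0.300
  outer loop
   vertex 4.4 1.9 1.0
   vertex 5.0 2.8 1.1
   vertex 4.5 0.4 3.8
  endloop
 endfacet
 facet normal -0.624 0.755 -0.203
  outer loop
   vertex 3.1 3.6 0.9
   vertex 0.0 1.2 1.5
   vertex 1.0 2.7 4.0
  endloop
 endfacet
 facet normal -0.561 0.816 -0.143
  outer loop
   vertex 3.1 3.6 0.9
   vertex 1.0 2.7 4.0
   vertex 3.6 4.4 3.5
  endloop
 endfacet
 facet normal -0.341 -0.866 0.366
  outer loop
   vertex 0.3 1.8 3.2
   vertex 0.0 1.2 1.5
   vertex 4.5 0.4 3.8
  endloop
 endfacet
 facet normal -0.737 0.667 -0.105
  outer loop
   vertex 0.3 1.8 3.2
   vertex 1.0 2.7 4.0
   vertex 0.0 1.2 1.5
  endloop
 endfacet
 facet normal 0.421 0.162 0.892
  outer loop
   vertex 2.5 2.3 4.4
   vertex 4.5 0.4 3.8
   vertex 3.6 4.4 3.5
  endloop
 endfacet
 facet normal -0.119 0.443 0.889
  outer loop
   vertex 2.5 2.3 4.4
   vertex 3.6 4.4 3.5
   vertex 1.0 2.7 4.0
  endloop
 endfacet
 facet normal -0.297 -0.557 0.776
  outer loop
   vertex 2.5 2.3 4.4
   vertex 0.3 1.8 3.2
   vertex 4.5 0.4 3.8
  endloop
 endfacet
 facet normal -0.341 -0.462 0.819
  outer loop
   vertex 2.5 2.3 4.4
   vertex 1.0 2.7 4.0
   vertex 0.3 1.8 3.2
  endloop
 endfacet
 facet normal 0.697 -0.398 -0.597
  outer loop
   vertex 4.4 3.1 0.2
   vertex 5.0 2.8 1.1
   vertex 4.4 1.9 1.0
  endloop
 endfacet
 facet normal 0.617 0.772 -0.154
  outer loop
   vertex 4.4 3.1 0.2
   vertex 3.6 4.4 3.5
   vertex 5.0 2.8 1.1
  endloop
 endfacet
 facet normal 0.184 0.929 -0.321
  outer loop
   vertex 4.4 3.1 0.2
   vertex 3.1 3.6 0.9
   vertex 3.6 4.4 3.5
  endloop
 endfacet
 facet normal -0.006 -0.555 -0.832
  outer loop
   vertex 4.4 3.1 0.2
   vertex 4.4 1.9 1.0
   vertex 0.0 1.2 1.5
  endloop
 endfacet
 facet normal -0.376 0.264 -0.888
  outer loop
   vertex 4.4 3.1 0.2
   vertex 0.0 1.2 1.5
   vertex 3.1 3.6 0.9
  endloop
 endfacet
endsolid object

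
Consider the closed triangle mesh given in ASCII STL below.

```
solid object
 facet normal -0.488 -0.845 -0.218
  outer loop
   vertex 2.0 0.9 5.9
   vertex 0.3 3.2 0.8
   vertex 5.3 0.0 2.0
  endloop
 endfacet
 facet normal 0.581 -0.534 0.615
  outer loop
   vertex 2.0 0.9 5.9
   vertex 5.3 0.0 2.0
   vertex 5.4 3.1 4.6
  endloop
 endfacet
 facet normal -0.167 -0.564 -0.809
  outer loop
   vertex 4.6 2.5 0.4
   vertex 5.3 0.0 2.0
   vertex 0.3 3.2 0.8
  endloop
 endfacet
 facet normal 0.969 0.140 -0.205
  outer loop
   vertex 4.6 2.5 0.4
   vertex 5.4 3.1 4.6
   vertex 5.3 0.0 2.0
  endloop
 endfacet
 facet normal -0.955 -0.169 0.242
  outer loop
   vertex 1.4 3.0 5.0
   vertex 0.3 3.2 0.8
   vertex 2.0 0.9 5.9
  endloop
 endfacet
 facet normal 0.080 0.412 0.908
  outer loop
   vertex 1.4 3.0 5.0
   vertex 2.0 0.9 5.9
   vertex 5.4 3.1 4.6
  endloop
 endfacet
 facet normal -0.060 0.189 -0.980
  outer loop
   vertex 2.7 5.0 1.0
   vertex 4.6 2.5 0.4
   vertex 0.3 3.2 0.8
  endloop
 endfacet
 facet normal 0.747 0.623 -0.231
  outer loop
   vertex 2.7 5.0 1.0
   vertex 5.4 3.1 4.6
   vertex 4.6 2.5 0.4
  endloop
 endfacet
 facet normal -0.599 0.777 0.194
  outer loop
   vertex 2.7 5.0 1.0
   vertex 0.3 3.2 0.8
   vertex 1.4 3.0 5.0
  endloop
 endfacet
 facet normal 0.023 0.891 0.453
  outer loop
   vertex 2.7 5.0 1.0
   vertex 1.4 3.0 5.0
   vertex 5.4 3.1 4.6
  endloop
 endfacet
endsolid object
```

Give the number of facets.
10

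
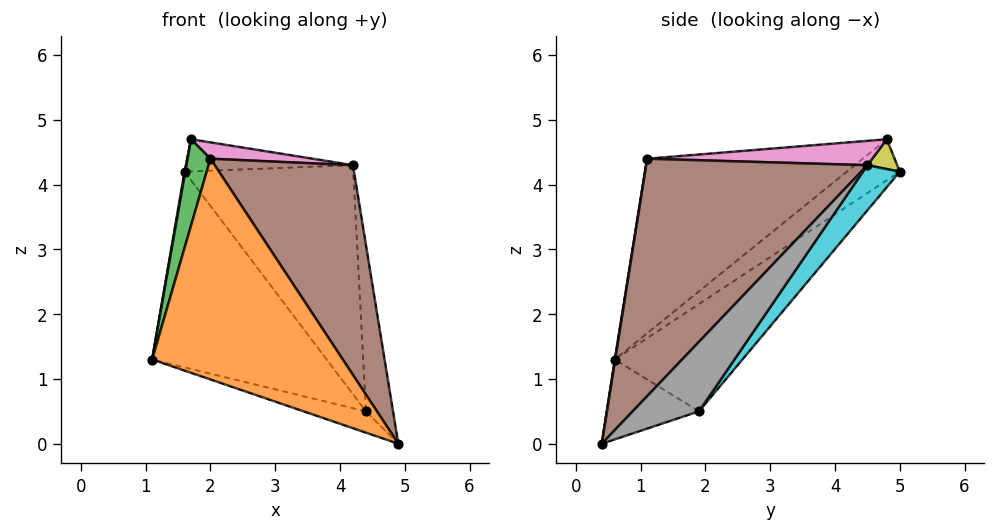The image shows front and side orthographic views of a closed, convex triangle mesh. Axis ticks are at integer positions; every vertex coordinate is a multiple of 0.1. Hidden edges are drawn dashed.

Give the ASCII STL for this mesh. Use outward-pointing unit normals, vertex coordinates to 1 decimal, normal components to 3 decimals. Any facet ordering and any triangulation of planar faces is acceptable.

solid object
 facet normal -0.982 -0.014 0.191
  outer loop
   vertex 1.7 4.8 4.7
   vertex 1.6 5.0 4.2
   vertex 1.1 0.6 1.3
  endloop
 endfacet
 facet normal 0.002 -0.987 0.159
  outer loop
   vertex 2.0 1.1 4.4
   vertex 1.1 0.6 1.3
   vertex 4.9 0.4 0.0
  endloop
 endfacet
 facet normal -0.951 -0.101 0.292
  outer loop
   vertex 2.0 1.1 4.4
   vertex 1.7 4.8 4.7
   vertex 1.1 0.6 1.3
  endloop
 endfacet
 facet normal -0.307 0.207 -0.929
  outer loop
   vertex 4.4 1.9 0.5
   vertex 4.9 0.4 0.0
   vertex 1.1 0.6 1.3
  endloop
 endfacet
 facet normal -0.393 0.537 -0.747
  outer loop
   vertex 4.4 1.9 0.5
   vertex 1.1 0.6 1.3
   vertex 1.6 5.0 4.2
  endloop
 endfacet
 facet normal 0.713 -0.446 0.541
  outer loop
   vertex 4.2 4.5 4.3
   vertex 2.0 1.1 4.4
   vertex 4.9 0.4 0.0
  endloop
 endfacet
 facet normal 0.150 -0.068 0.986
  outer loop
   vertex 4.2 4.5 4.3
   vertex 1.7 4.8 4.7
   vertex 2.0 1.1 4.4
  endloop
 endfacet
 facet normal 0.906 0.371 -0.206
  outer loop
   vertex 4.2 4.5 4.3
   vertex 4.9 0.4 0.0
   vertex 4.4 1.9 0.5
  endloop
 endfacet
 facet normal 0.165 0.927 0.338
  outer loop
   vertex 4.2 4.5 4.3
   vertex 1.6 5.0 4.2
   vertex 1.7 4.8 4.7
  endloop
 endfacet
 facet normal 0.178 0.816 -0.549
  outer loop
   vertex 4.2 4.5 4.3
   vertex 4.4 1.9 0.5
   vertex 1.6 5.0 4.2
  endloop
 endfacet
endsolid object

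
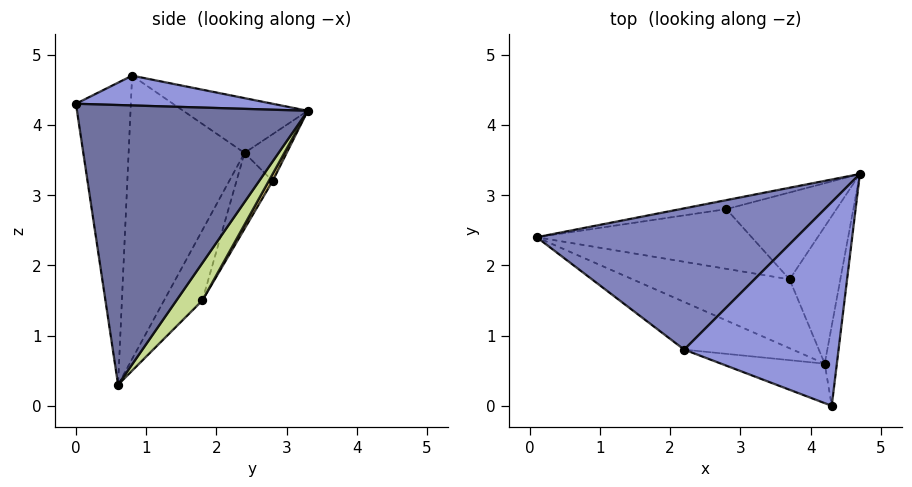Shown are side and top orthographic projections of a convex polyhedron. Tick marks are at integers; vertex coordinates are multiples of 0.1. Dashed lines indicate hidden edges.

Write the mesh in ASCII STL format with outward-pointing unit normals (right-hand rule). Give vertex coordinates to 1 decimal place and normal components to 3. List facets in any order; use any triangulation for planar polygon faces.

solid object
 facet normal 0.992 -0.122 -0.043
  outer loop
   vertex 4.2 0.6 0.3
   vertex 4.7 3.3 4.2
   vertex 4.3 0.0 4.3
  endloop
 endfacet
 facet normal -0.191 0.373 0.908
  outer loop
   vertex 2.2 0.8 4.7
   vertex 4.7 3.3 4.2
   vertex 0.1 2.4 3.6
  endloop
 endfacet
 facet normal 0.190 0.007 0.982
  outer loop
   vertex 2.2 0.8 4.7
   vertex 4.3 0.0 4.3
   vertex 4.7 3.3 4.2
  endloop
 endfacet
 facet normal -0.525 -0.827 -0.201
  outer loop
   vertex 2.2 0.8 4.7
   vertex 0.1 2.4 3.6
   vertex 4.2 0.6 0.3
  endloop
 endfacet
 facet normal -0.374 -0.918 -0.128
  outer loop
   vertex 2.2 0.8 4.7
   vertex 4.2 0.6 0.3
   vertex 4.3 0.0 4.3
  endloop
 endfacet
 facet normal -0.328 0.596 -0.733
  outer loop
   vertex 3.7 1.8 1.5
   vertex 4.2 0.6 0.3
   vertex 0.1 2.4 3.6
  endloop
 endfacet
 facet normal 0.409 0.725 -0.554
  outer loop
   vertex 3.7 1.8 1.5
   vertex 4.7 3.3 4.2
   vertex 4.2 0.6 0.3
  endloop
 endfacet
 facet normal -0.168 0.972 -0.166
  outer loop
   vertex 2.8 2.8 3.2
   vertex 0.1 2.4 3.6
   vertex 4.7 3.3 4.2
  endloop
 endfacet
 facet normal -0.203 0.793 -0.574
  outer loop
   vertex 2.8 2.8 3.2
   vertex 3.7 1.8 1.5
   vertex 0.1 2.4 3.6
  endloop
 endfacet
 facet normal 0.032 0.869 -0.494
  outer loop
   vertex 2.8 2.8 3.2
   vertex 4.7 3.3 4.2
   vertex 3.7 1.8 1.5
  endloop
 endfacet
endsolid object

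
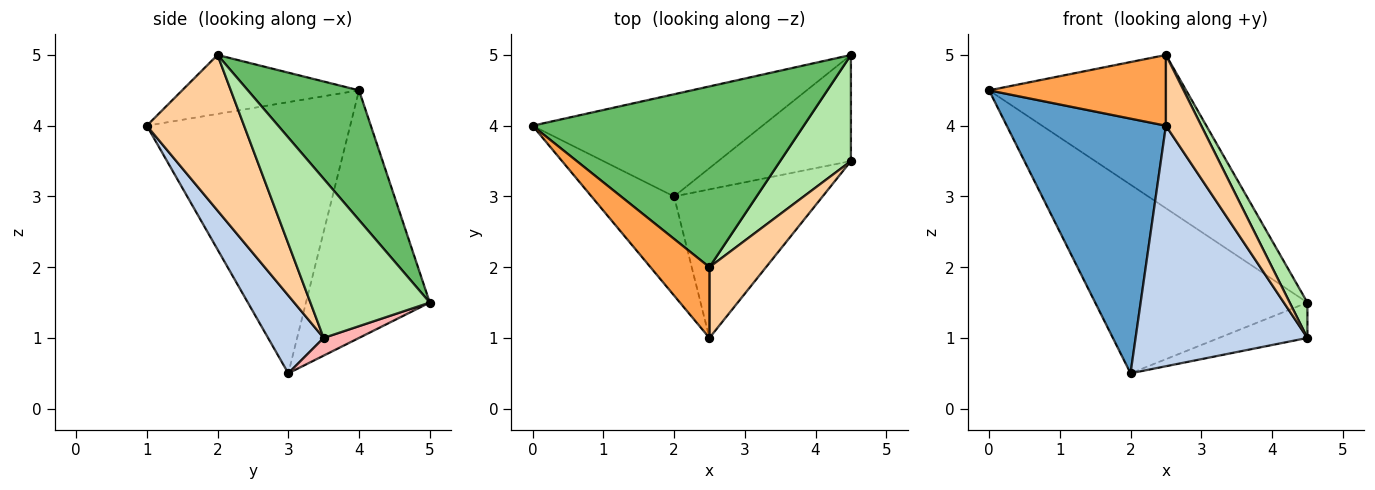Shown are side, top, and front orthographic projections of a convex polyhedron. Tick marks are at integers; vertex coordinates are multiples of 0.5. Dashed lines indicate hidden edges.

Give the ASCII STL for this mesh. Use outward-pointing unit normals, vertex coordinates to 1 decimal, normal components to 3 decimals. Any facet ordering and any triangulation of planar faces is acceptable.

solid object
 facet normal -0.766 -0.599 -0.233
  outer loop
   vertex 2.0 3.0 0.5
   vertex 2.5 1.0 4.0
   vertex 0.0 4.0 4.5
  endloop
 endfacet
 facet normal 0.265 -0.820 -0.507
  outer loop
   vertex 2.0 3.0 0.5
   vertex 4.5 3.5 1.0
   vertex 2.5 1.0 4.0
  endloop
 endfacet
 facet normal -0.577 -0.577 0.577
  outer loop
   vertex 2.5 2.0 5.0
   vertex 0.0 4.0 4.5
   vertex 2.5 1.0 4.0
  endloop
 endfacet
 facet normal 0.889 -0.323 0.323
  outer loop
   vertex 2.5 2.0 5.0
   vertex 2.5 1.0 4.0
   vertex 4.5 3.5 1.0
  endloop
 endfacet
 facet normal 0.343 0.608 0.717
  outer loop
   vertex 4.5 5.0 1.5
   vertex 0.0 4.0 4.5
   vertex 2.5 2.0 5.0
  endloop
 endfacet
 facet normal 0.906 -0.134 0.402
  outer loop
   vertex 4.5 5.0 1.5
   vertex 2.5 2.0 5.0
   vertex 4.5 3.5 1.0
  endloop
 endfacet
 facet normal -0.456 0.782 -0.424
  outer loop
   vertex 4.5 5.0 1.5
   vertex 2.0 3.0 0.5
   vertex 0.0 4.0 4.5
  endloop
 endfacet
 facet normal 0.125 0.314 -0.941
  outer loop
   vertex 4.5 5.0 1.5
   vertex 4.5 3.5 1.0
   vertex 2.0 3.0 0.5
  endloop
 endfacet
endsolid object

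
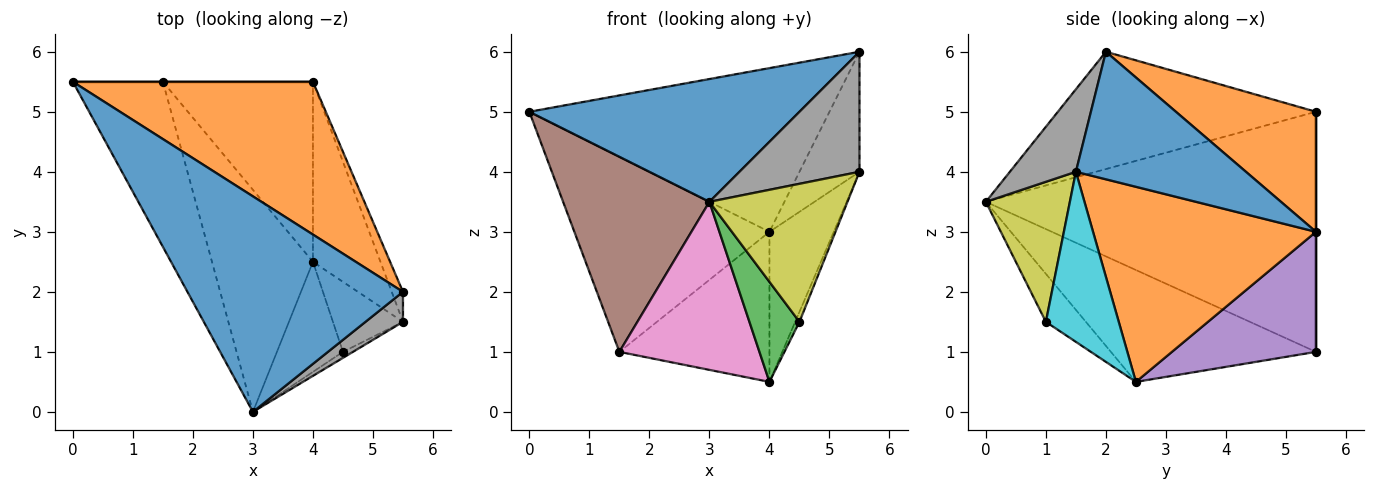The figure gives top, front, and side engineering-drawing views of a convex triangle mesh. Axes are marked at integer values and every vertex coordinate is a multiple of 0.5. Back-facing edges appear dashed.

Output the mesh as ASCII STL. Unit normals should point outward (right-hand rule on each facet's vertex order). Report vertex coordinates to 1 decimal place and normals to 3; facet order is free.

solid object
 facet normal -0.428 -0.447 0.785
  outer loop
   vertex 3.0 0.0 3.5
   vertex 5.5 2.0 6.0
   vertex 0.0 5.5 5.0
  endloop
 endfacet
 facet normal 0.323 0.692 0.646
  outer loop
   vertex 4.0 5.5 3.0
   vertex 0.0 5.5 5.0
   vertex 5.5 2.0 6.0
  endloop
 endfacet
 facet normal -0.474 -0.592 -0.652
  outer loop
   vertex 4.5 1.0 1.5
   vertex 3.0 0.0 3.5
   vertex 4.0 2.5 0.5
  endloop
 endfacet
 facet normal 0.000 1.000 0.000
  outer loop
   vertex 1.5 5.5 1.0
   vertex 0.0 5.5 5.0
   vertex 4.0 5.5 3.0
  endloop
 endfacet
 facet normal 0.524 0.545 -0.654
  outer loop
   vertex 1.5 5.5 1.0
   vertex 4.0 5.5 3.0
   vertex 4.0 2.5 0.5
  endloop
 endfacet
 facet normal -0.865 -0.383 -0.324
  outer loop
   vertex 1.5 5.5 1.0
   vertex 3.0 0.0 3.5
   vertex 0.0 5.5 5.0
  endloop
 endfacet
 facet normal -0.662 -0.452 -0.598
  outer loop
   vertex 1.5 5.5 1.0
   vertex 4.0 2.5 0.5
   vertex 3.0 0.0 3.5
  endloop
 endfacet
 facet normal 0.471 -0.856 0.214
  outer loop
   vertex 5.5 1.5 4.0
   vertex 5.5 2.0 6.0
   vertex 3.0 0.0 3.5
  endloop
 endfacet
 facet normal 0.520 -0.854 -0.037
  outer loop
   vertex 5.5 1.5 4.0
   vertex 3.0 0.0 3.5
   vertex 4.5 1.0 1.5
  endloop
 endfacet
 facet normal 0.923 0.054 -0.380
  outer loop
   vertex 5.5 1.5 4.0
   vertex 4.5 1.0 1.5
   vertex 4.0 2.5 0.5
  endloop
 endfacet
 facet normal 0.940 0.332 -0.083
  outer loop
   vertex 5.5 1.5 4.0
   vertex 4.0 5.5 3.0
   vertex 5.5 2.0 6.0
  endloop
 endfacet
 facet normal 0.912 0.263 -0.316
  outer loop
   vertex 5.5 1.5 4.0
   vertex 4.0 2.5 0.5
   vertex 4.0 5.5 3.0
  endloop
 endfacet
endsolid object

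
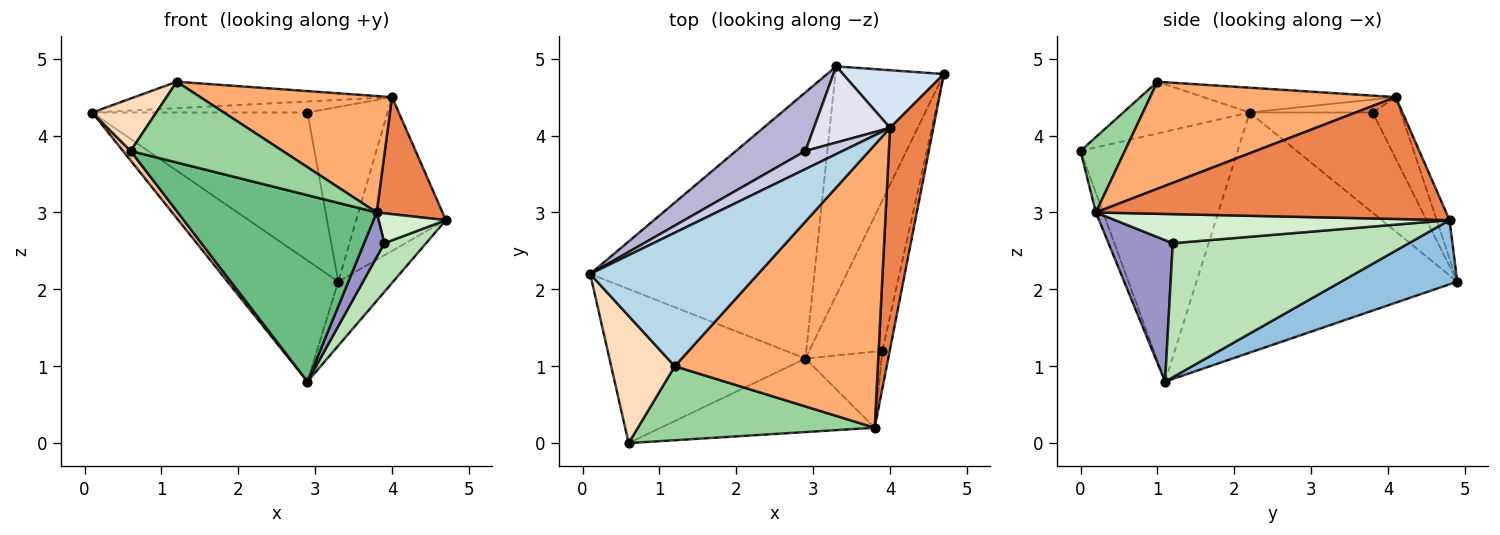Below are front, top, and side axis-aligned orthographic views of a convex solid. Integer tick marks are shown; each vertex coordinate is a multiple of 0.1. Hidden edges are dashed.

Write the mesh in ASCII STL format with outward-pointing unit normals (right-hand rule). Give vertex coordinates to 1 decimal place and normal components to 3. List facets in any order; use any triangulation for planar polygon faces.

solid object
 facet normal -0.698 0.296 -0.652
  outer loop
   vertex 3.3 4.9 2.1
   vertex 2.9 1.1 0.8
   vertex 0.1 2.2 4.3
  endloop
 endfacet
 facet normal 0.495 0.234 -0.837
  outer loop
   vertex 3.3 4.9 2.1
   vertex 4.7 4.8 2.9
   vertex 2.9 1.1 0.8
  endloop
 endfacet
 facet normal -0.143 0.192 0.971
  outer loop
   vertex 4.0 4.1 4.5
   vertex 0.1 2.2 4.3
   vertex 1.2 1.0 4.7
  endloop
 endfacet
 facet normal -0.133 0.928 0.348
  outer loop
   vertex 4.0 4.1 4.5
   vertex 4.7 4.8 2.9
   vertex 3.3 4.9 2.1
  endloop
 endfacet
 facet normal 0.928 -0.174 0.330
  outer loop
   vertex 4.0 4.1 4.5
   vertex 3.8 0.2 3.0
   vertex 4.7 4.8 2.9
  endloop
 endfacet
 facet normal 0.438 -0.342 0.831
  outer loop
   vertex 4.0 4.1 4.5
   vertex 1.2 1.0 4.7
   vertex 3.8 0.2 3.0
  endloop
 endfacet
 facet normal -0.786 -0.038 -0.617
  outer loop
   vertex 0.6 0.0 3.8
   vertex 0.1 2.2 4.3
   vertex 2.9 1.1 0.8
  endloop
 endfacet
 facet normal -0.601 -0.305 0.739
  outer loop
   vertex 0.6 0.0 3.8
   vertex 1.2 1.0 4.7
   vertex 0.1 2.2 4.3
  endloop
 endfacet
 facet normal -0.034 -0.930 -0.367
  outer loop
   vertex 0.6 0.0 3.8
   vertex 2.9 1.1 0.8
   vertex 3.8 0.2 3.0
  endloop
 endfacet
 facet normal 0.210 -0.721 0.661
  outer loop
   vertex 0.6 0.0 3.8
   vertex 3.8 0.2 3.0
   vertex 1.2 1.0 4.7
  endloop
 endfacet
 facet normal 0.867 -0.153 -0.473
  outer loop
   vertex 3.9 1.2 2.6
   vertex 2.9 1.1 0.8
   vertex 4.7 4.8 2.9
  endloop
 endfacet
 facet normal 0.952 -0.191 -0.241
  outer loop
   vertex 3.9 1.2 2.6
   vertex 4.7 4.8 2.9
   vertex 3.8 0.2 3.0
  endloop
 endfacet
 facet normal 0.849 -0.267 -0.457
  outer loop
   vertex 3.9 1.2 2.6
   vertex 3.8 0.2 3.0
   vertex 2.9 1.1 0.8
  endloop
 endfacet
 facet normal -0.469 0.821 0.325
  outer loop
   vertex 2.9 3.8 4.3
   vertex 3.3 4.9 2.1
   vertex 0.1 2.2 4.3
  endloop
 endfacet
 facet normal -0.285 0.498 0.819
  outer loop
   vertex 2.9 3.8 4.3
   vertex 0.1 2.2 4.3
   vertex 4.0 4.1 4.5
  endloop
 endfacet
 facet normal -0.307 0.872 0.380
  outer loop
   vertex 2.9 3.8 4.3
   vertex 4.0 4.1 4.5
   vertex 3.3 4.9 2.1
  endloop
 endfacet
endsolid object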